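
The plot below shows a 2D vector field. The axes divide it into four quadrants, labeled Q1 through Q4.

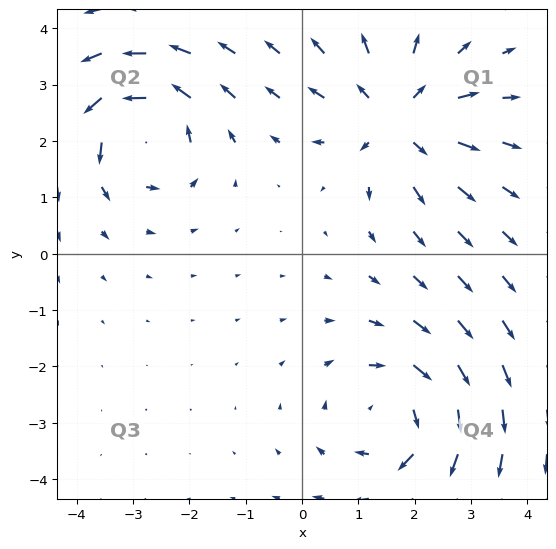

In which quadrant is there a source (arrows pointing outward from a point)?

Q1

The source sits at approximately (1.7, 2.4), which lies in quadrant Q1. The divergence there is about +5, positive as expected for a source.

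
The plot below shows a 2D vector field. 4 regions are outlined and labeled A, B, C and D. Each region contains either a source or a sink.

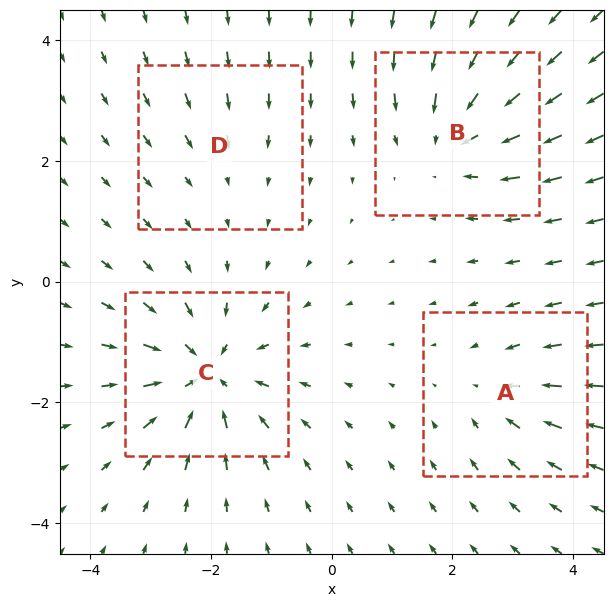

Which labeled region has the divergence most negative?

C

Divergence at each region's feature centre — A: about -3, B: about -5, C: about -7, D: about -2. Region C is most negative.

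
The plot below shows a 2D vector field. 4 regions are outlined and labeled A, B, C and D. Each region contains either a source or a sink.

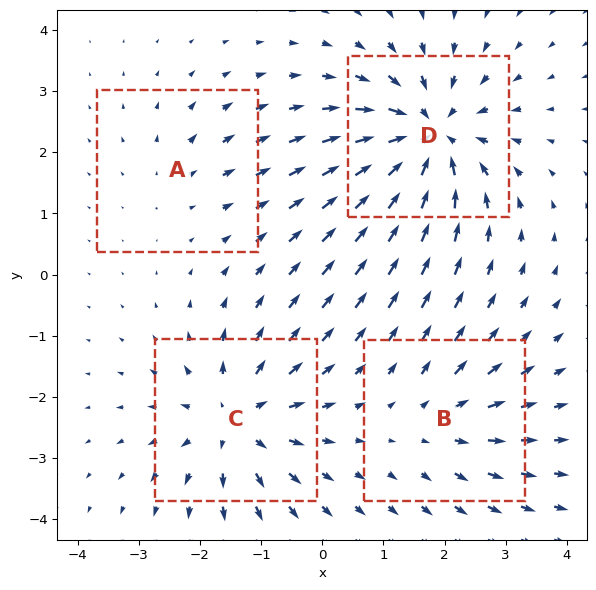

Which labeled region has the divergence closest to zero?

A

Divergence at each region's feature centre — A: about +2, B: about +3, C: about +5, D: about -7. Region A is closest to zero.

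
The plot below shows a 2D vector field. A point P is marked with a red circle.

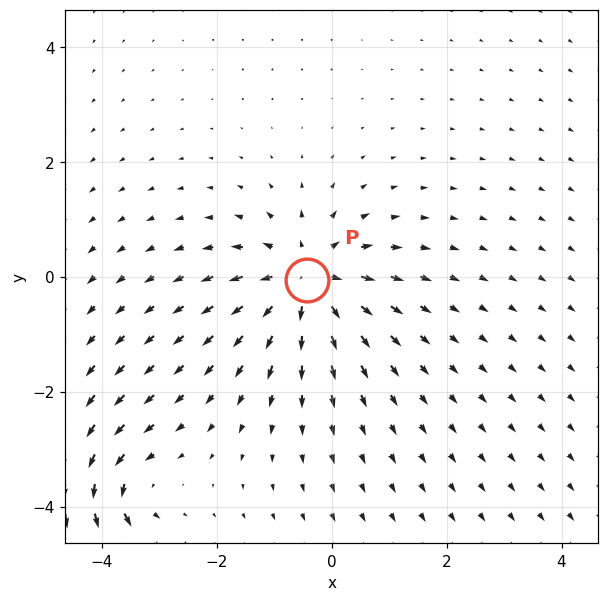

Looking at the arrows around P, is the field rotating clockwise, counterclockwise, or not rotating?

Near P at (-0.4, -0.1) the arrows show no circulation. The curl there is ≈0.

not rotating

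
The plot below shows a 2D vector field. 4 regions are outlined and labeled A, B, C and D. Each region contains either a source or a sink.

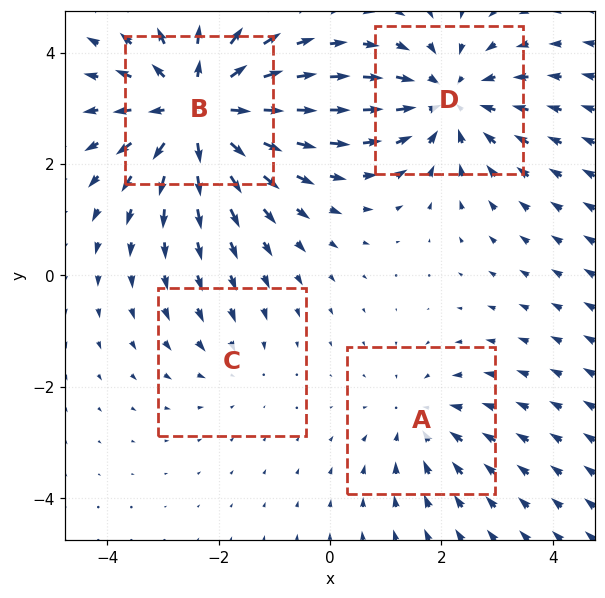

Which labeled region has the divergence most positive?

Divergence at each region's feature centre — A: about -3, B: about +7, C: about -2, D: about -5. Region B is most positive.

B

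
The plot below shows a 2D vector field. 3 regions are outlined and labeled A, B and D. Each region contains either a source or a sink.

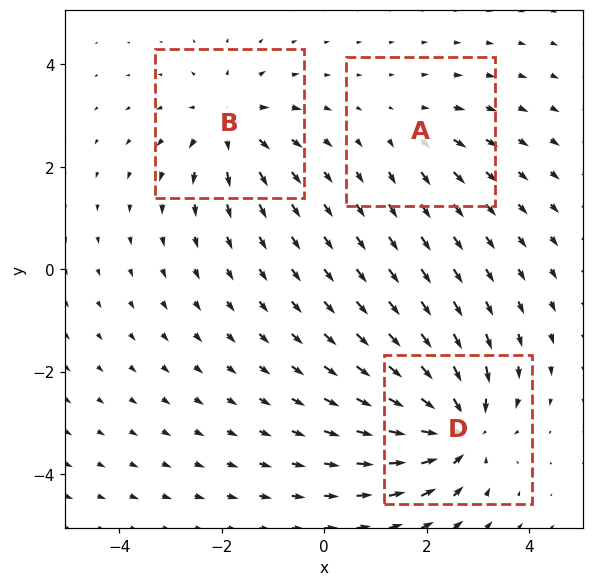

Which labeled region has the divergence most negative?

Divergence at each region's feature centre — A: about +2, B: about +4, D: about -5. Region D is most negative.

D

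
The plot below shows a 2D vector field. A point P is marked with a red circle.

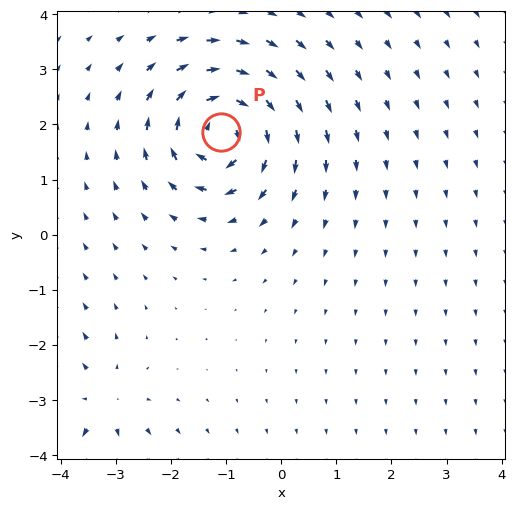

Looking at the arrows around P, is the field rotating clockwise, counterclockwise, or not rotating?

Near P at (-1.1, 1.9) the arrows circulate clockwise. The curl (z-component) there is about -6; negative curl means clockwise rotation.

clockwise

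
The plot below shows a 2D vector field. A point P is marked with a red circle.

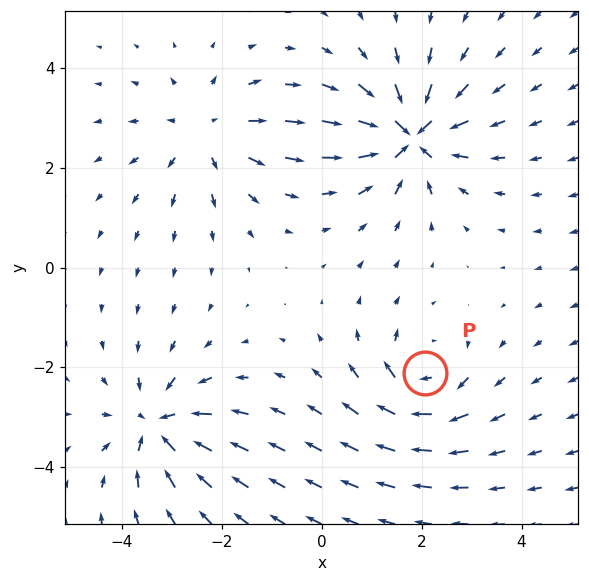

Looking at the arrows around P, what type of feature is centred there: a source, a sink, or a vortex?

At P (2.1, -2.1) the arrows circulate clockwise. Divergence ≈0, curl about -5 — near-zero divergence with nonzero curl is a vortex.

vortex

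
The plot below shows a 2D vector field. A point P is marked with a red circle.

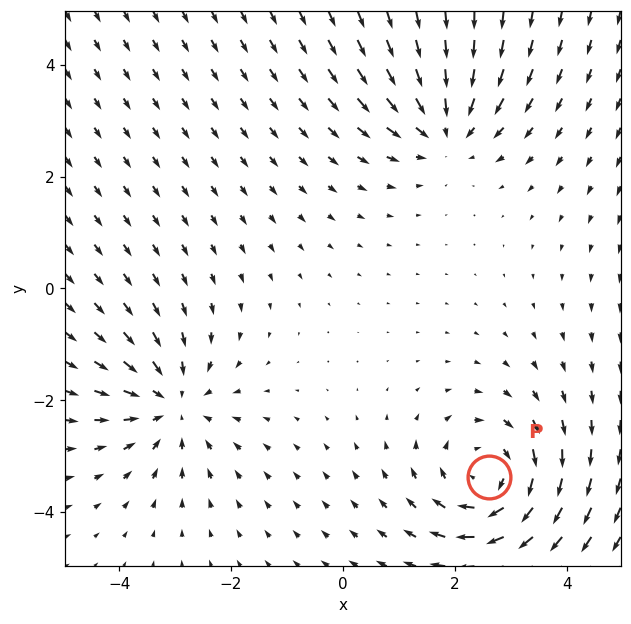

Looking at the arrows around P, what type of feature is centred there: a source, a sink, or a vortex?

At P (2.6, -3.4) the arrows circulate clockwise. Divergence ≈0, curl about -4 — near-zero divergence with nonzero curl is a vortex.

vortex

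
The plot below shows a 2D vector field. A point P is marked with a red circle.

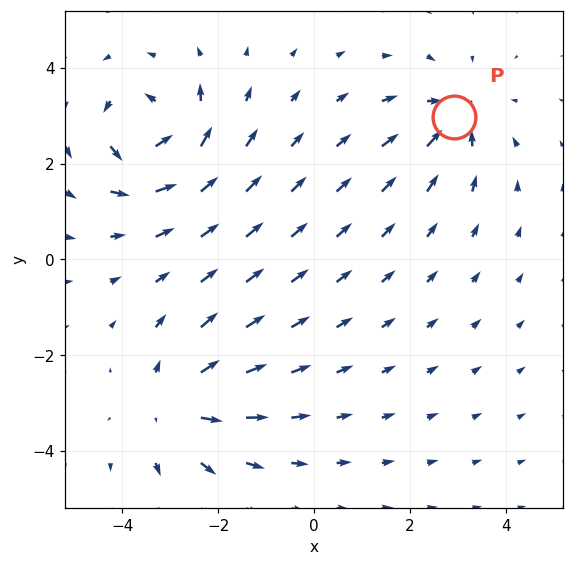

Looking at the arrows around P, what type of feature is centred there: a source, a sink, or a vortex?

sink

At P (2.9, 3.0) the arrows converge inward. Divergence about -3, curl ≈0 — negative divergence with near-zero curl is a sink.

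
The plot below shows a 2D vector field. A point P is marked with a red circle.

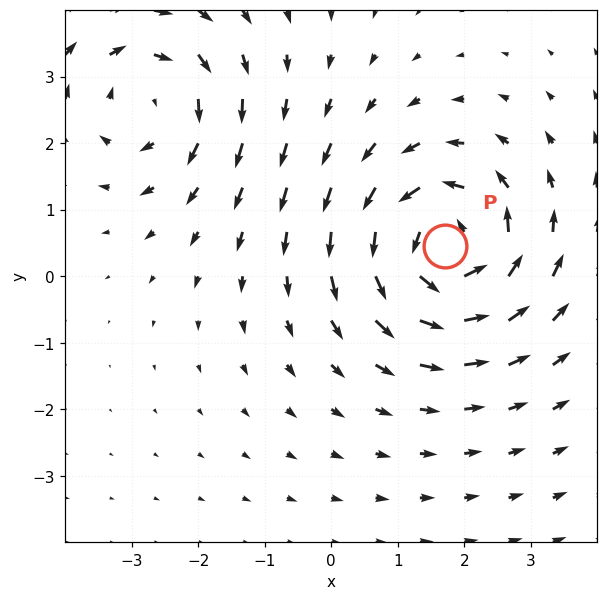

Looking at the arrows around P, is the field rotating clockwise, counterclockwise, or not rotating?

counterclockwise

Near P at (1.7, 0.5) the arrows circulate counterclockwise. The curl (z-component) there is about +5; positive curl means counterclockwise rotation.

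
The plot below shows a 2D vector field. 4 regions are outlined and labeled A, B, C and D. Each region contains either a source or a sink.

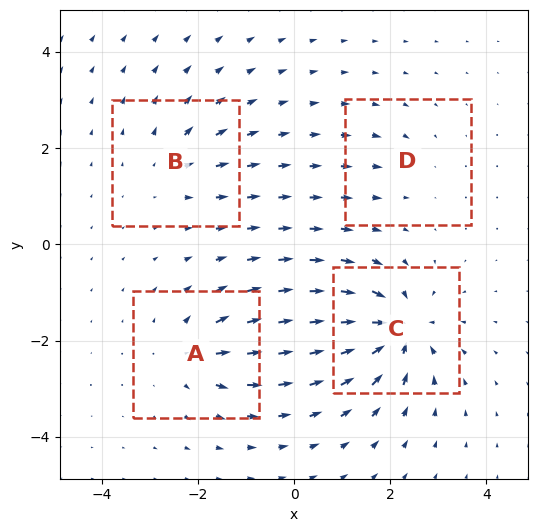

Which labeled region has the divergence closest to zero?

D

Divergence at each region's feature centre — A: about +5, B: about +4, C: about -9, D: about -2. Region D is closest to zero.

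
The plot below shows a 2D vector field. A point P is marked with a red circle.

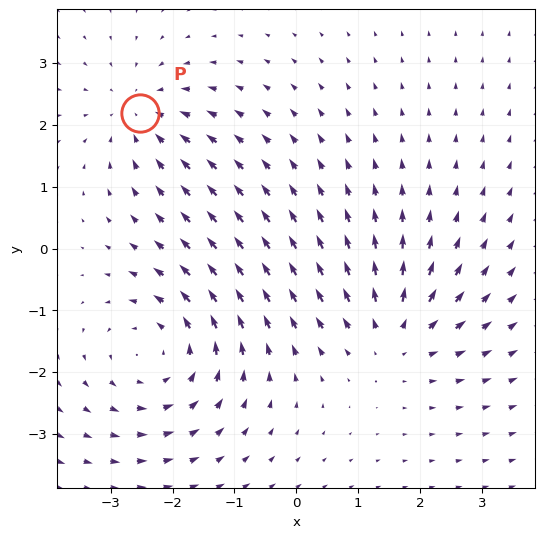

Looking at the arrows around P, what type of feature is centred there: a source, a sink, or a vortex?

sink

At P (-2.5, 2.2) the arrows converge inward. Divergence about -3, curl ≈0 — negative divergence with near-zero curl is a sink.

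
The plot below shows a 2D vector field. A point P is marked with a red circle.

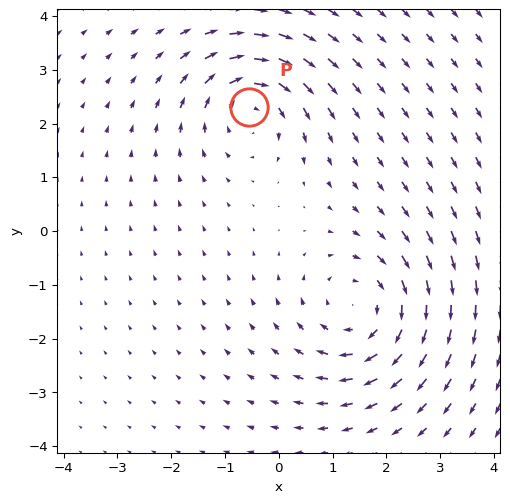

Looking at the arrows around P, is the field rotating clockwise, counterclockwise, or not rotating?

clockwise

Near P at (-0.6, 2.3) the arrows circulate clockwise. The curl (z-component) there is about -4; negative curl means clockwise rotation.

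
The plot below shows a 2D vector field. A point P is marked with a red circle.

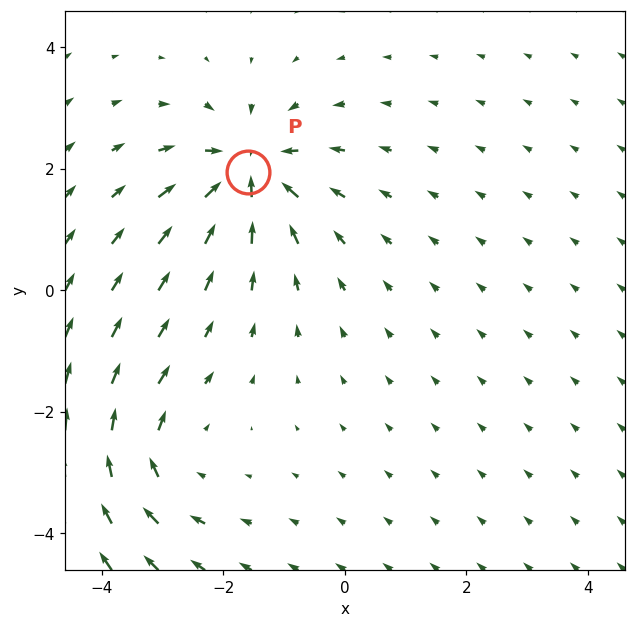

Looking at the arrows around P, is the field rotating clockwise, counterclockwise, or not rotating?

Near P at (-1.6, 1.9) the arrows show no circulation. The curl there is ≈0.

not rotating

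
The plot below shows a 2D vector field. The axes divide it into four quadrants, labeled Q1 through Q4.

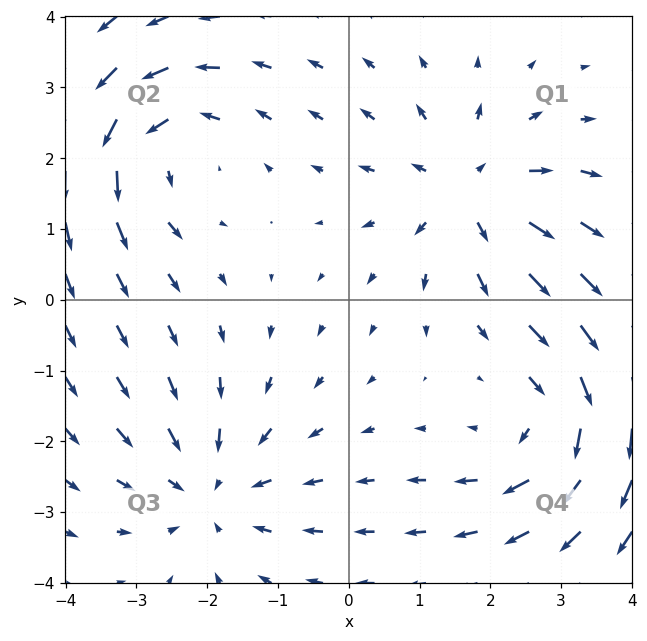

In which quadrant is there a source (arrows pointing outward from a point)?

Q1

The source sits at approximately (1.7, 1.5), which lies in quadrant Q1. The divergence there is about +5, positive as expected for a source.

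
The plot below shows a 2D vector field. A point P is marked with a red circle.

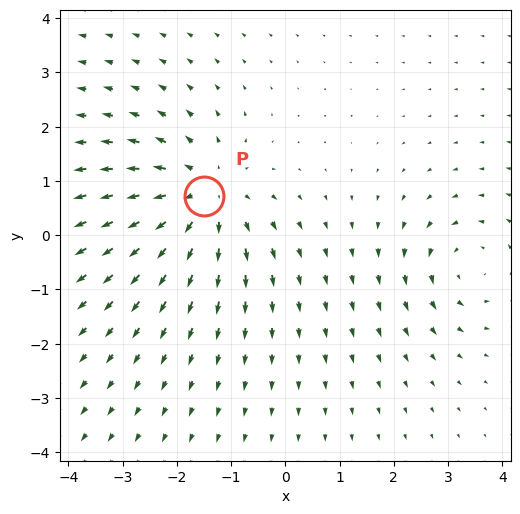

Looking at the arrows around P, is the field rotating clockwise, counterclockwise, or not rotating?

not rotating

Near P at (-1.5, 0.7) the arrows show no circulation. The curl there is ≈0.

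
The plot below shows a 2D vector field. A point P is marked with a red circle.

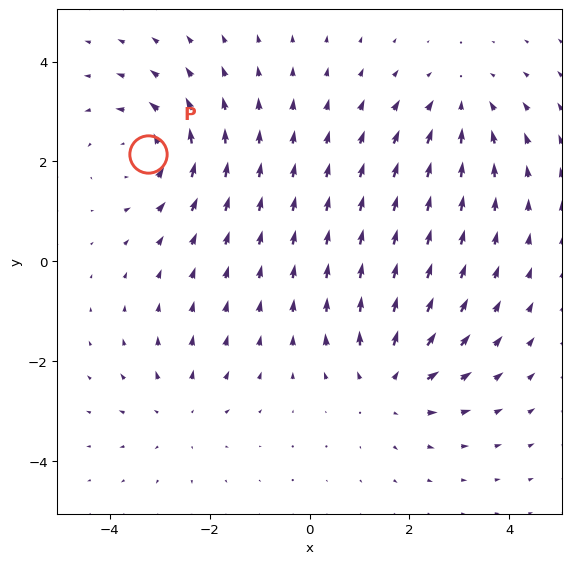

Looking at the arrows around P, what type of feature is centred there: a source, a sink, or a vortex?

vortex

At P (-3.2, 2.1) the arrows circulate counterclockwise. Divergence ≈0, curl about +4 — near-zero divergence with nonzero curl is a vortex.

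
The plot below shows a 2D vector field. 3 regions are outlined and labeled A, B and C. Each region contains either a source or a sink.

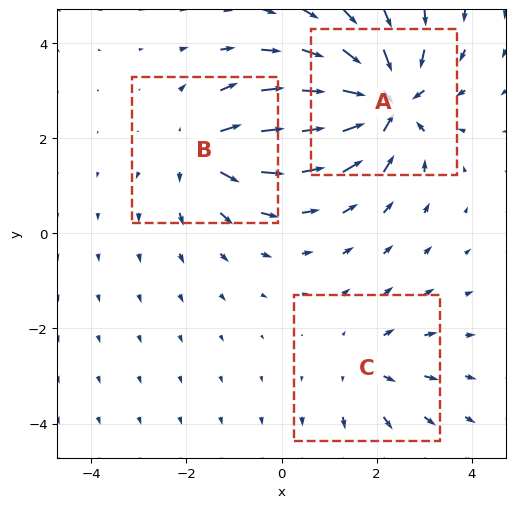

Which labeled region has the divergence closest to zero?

C

Divergence at each region's feature centre — A: about -5, B: about +3, C: about +2. Region C is closest to zero.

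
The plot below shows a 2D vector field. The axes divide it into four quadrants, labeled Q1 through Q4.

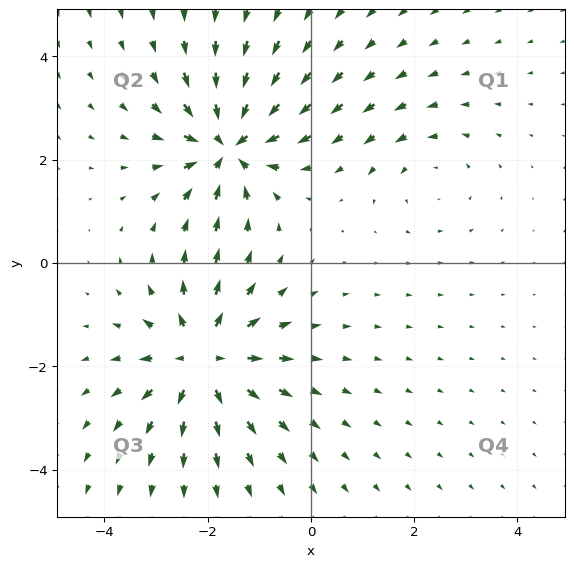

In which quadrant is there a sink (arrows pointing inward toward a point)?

Q2

The sink sits at approximately (-1.6, 2.3), which lies in quadrant Q2. The divergence there is about -6, negative as expected for a sink.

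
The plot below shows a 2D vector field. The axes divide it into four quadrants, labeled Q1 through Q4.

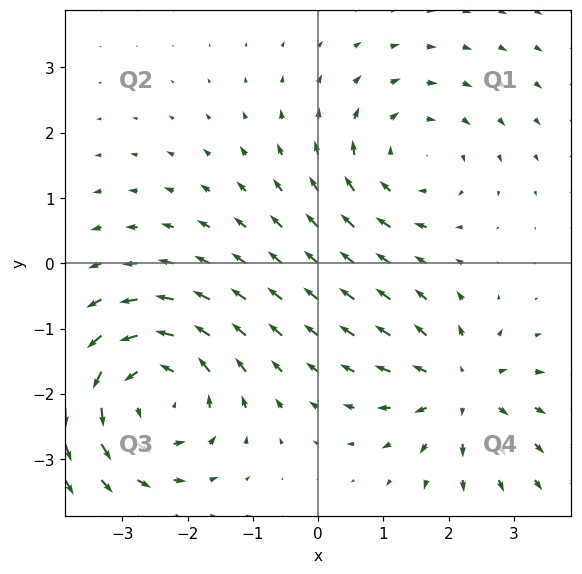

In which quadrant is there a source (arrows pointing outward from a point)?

Q4

The source sits at approximately (2.2, -1.9), which lies in quadrant Q4. The divergence there is about +3, positive as expected for a source.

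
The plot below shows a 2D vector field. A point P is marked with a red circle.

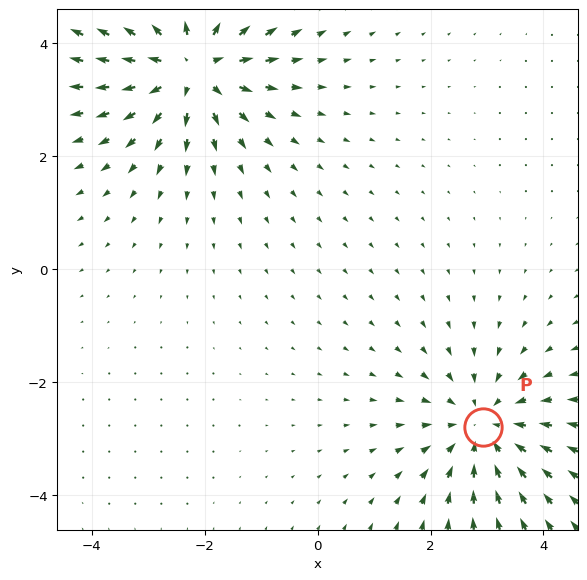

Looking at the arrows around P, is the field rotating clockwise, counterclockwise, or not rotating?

Near P at (2.9, -2.8) the arrows show no circulation. The curl there is ≈0.

not rotating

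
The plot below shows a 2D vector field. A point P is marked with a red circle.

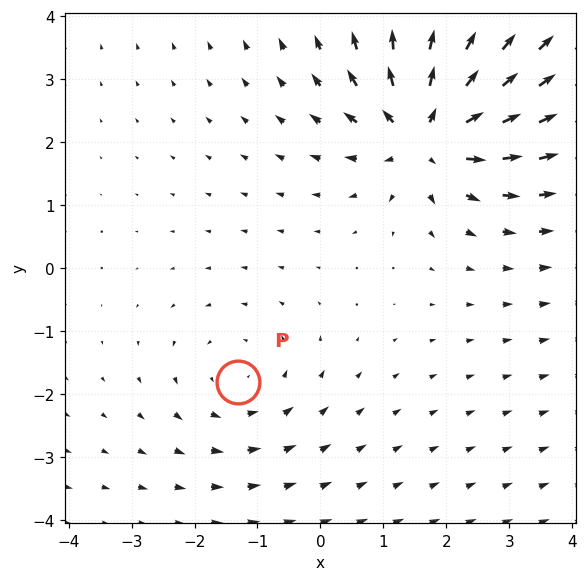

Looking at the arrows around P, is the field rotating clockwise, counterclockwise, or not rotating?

Near P at (-1.3, -1.8) the arrows circulate counterclockwise. The curl (z-component) there is about +2; positive curl means counterclockwise rotation.

counterclockwise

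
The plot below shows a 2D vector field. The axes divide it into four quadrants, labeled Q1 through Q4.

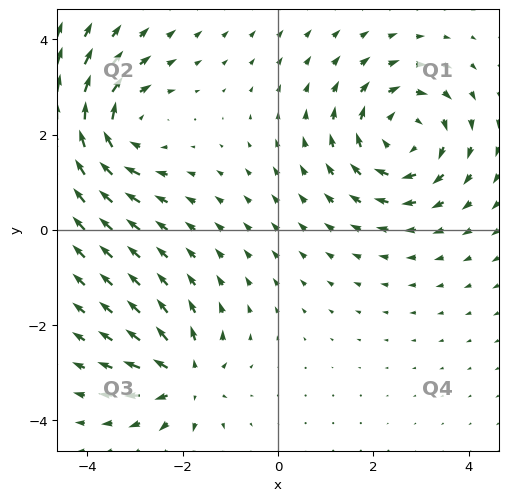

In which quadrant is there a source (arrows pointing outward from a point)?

The source sits at approximately (-1.9, -3.1), which lies in quadrant Q3. The divergence there is about +4, positive as expected for a source.

Q3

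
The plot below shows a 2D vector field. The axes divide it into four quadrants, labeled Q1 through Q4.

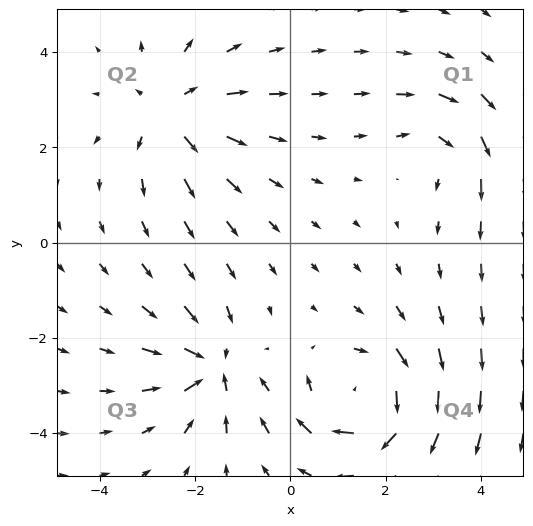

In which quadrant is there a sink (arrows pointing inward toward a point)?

The sink sits at approximately (-1.6, -2.6), which lies in quadrant Q3. The divergence there is about -4, negative as expected for a sink.

Q3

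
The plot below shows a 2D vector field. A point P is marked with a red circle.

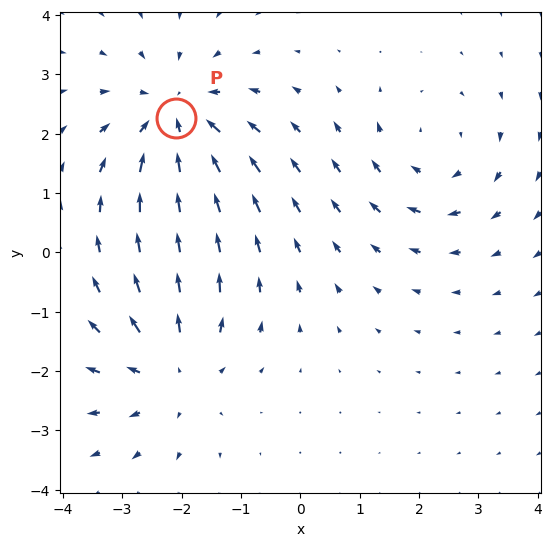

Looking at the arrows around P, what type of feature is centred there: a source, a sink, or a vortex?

sink

At P (-2.1, 2.3) the arrows converge inward. Divergence about -4, curl ≈0 — negative divergence with near-zero curl is a sink.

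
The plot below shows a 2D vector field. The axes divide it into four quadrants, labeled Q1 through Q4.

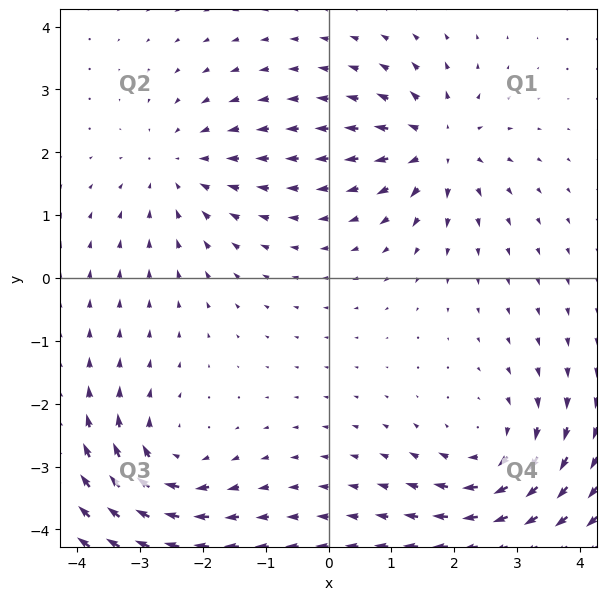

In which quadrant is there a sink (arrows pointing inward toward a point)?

The sink sits at approximately (-2.4, 1.7), which lies in quadrant Q2. The divergence there is about -3, negative as expected for a sink.

Q2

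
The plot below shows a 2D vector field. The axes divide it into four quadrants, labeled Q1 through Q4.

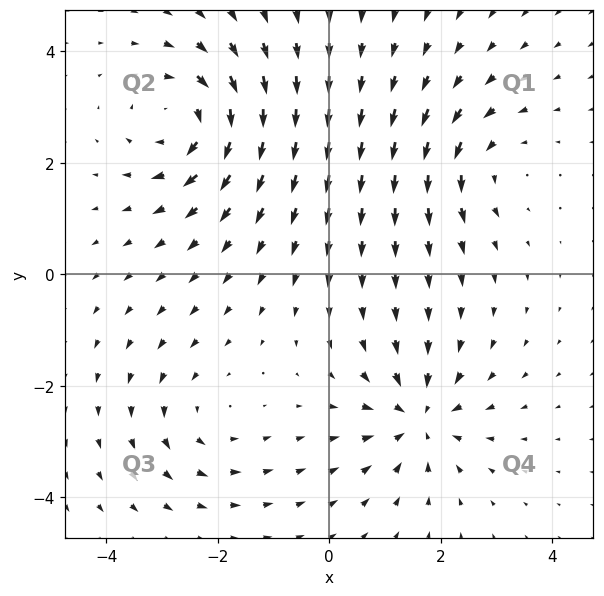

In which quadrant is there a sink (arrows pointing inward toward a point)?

Q4

The sink sits at approximately (1.6, -2.6), which lies in quadrant Q4. The divergence there is about -5, negative as expected for a sink.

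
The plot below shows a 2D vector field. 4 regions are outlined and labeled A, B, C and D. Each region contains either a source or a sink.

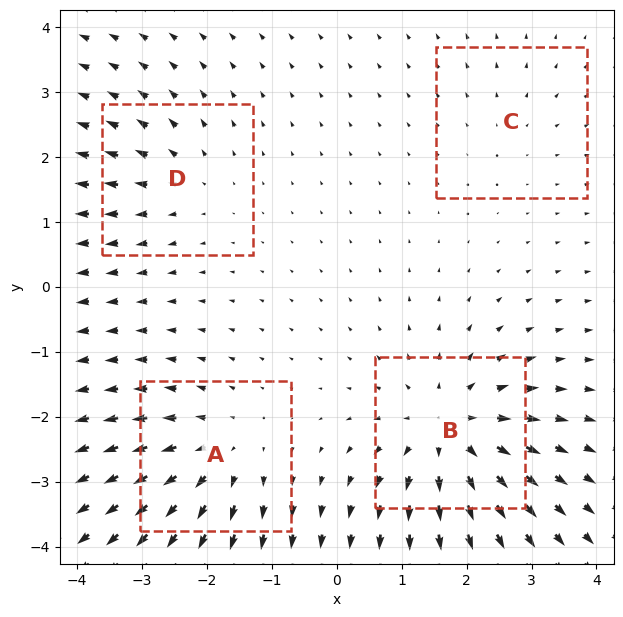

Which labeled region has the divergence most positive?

B

Divergence at each region's feature centre — A: about +5, B: about +7, C: about +2, D: about +3. Region B is most positive.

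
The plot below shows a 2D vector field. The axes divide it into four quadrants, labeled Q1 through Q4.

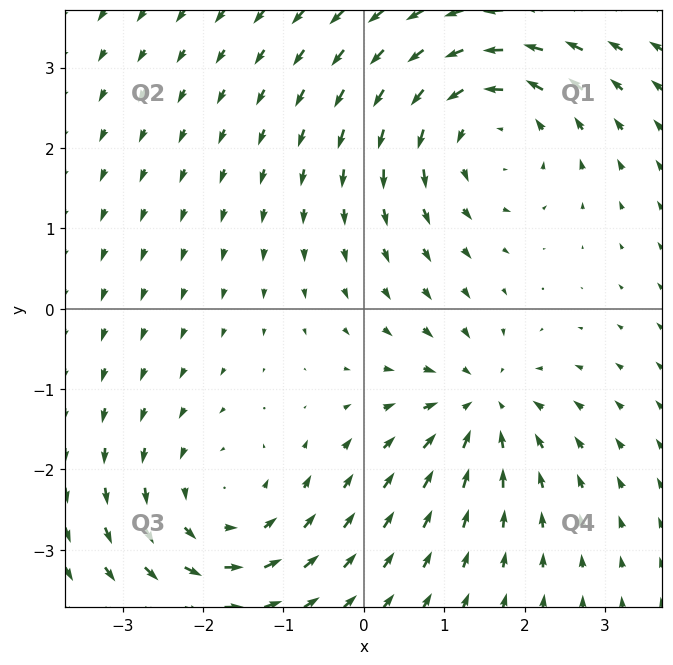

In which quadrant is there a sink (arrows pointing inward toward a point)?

Q4

The sink sits at approximately (1.5, -1.2), which lies in quadrant Q4. The divergence there is about -4, negative as expected for a sink.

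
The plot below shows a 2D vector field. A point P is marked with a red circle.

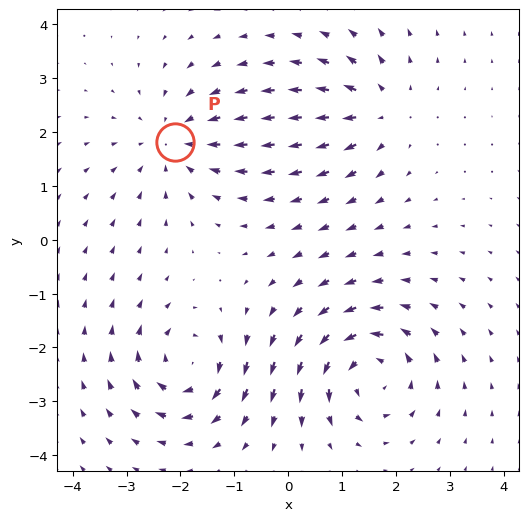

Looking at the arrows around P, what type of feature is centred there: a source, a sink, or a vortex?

At P (-2.1, 1.8) the arrows converge inward. Divergence about -3, curl ≈0 — negative divergence with near-zero curl is a sink.

sink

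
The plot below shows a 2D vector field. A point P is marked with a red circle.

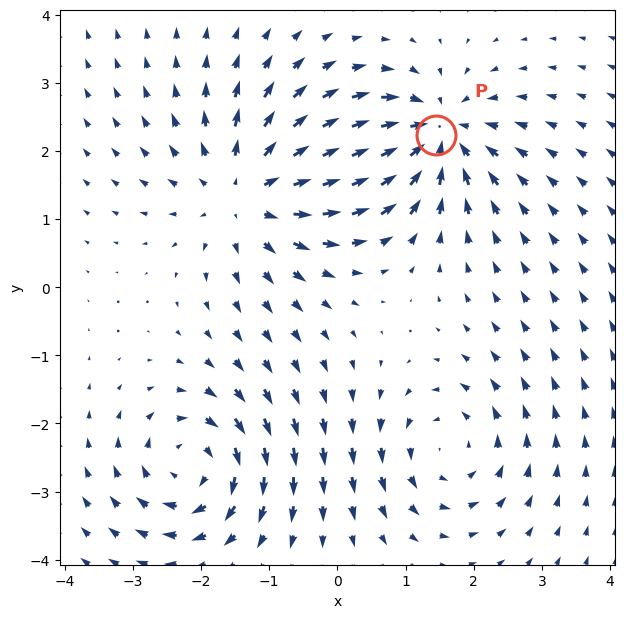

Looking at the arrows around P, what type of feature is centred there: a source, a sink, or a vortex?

At P (1.4, 2.2) the arrows converge inward. Divergence about -5, curl ≈0 — negative divergence with near-zero curl is a sink.

sink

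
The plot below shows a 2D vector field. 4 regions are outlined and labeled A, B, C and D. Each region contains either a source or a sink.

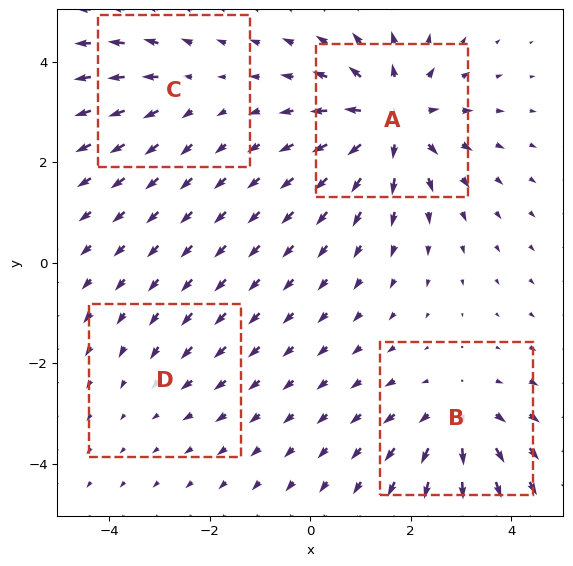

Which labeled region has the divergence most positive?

A

Divergence at each region's feature centre — A: about +7, B: about +5, C: about +3, D: about -2. Region A is most positive.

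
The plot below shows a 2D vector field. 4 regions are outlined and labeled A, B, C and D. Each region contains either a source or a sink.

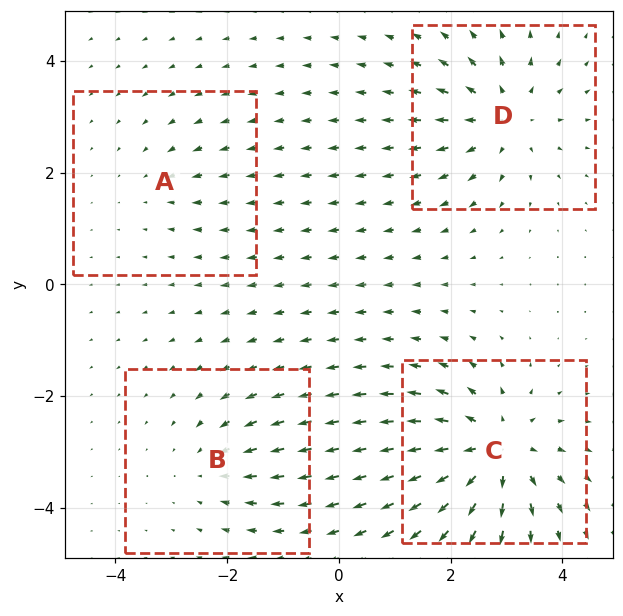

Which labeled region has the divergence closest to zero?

Divergence at each region's feature centre — A: about -2, B: about -3, C: about +7, D: about +5. Region A is closest to zero.

A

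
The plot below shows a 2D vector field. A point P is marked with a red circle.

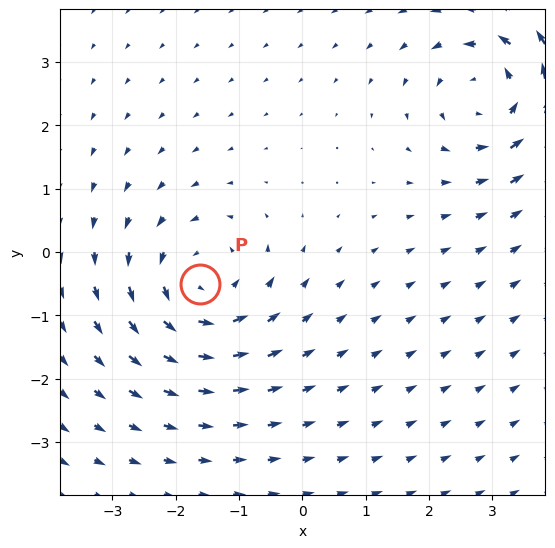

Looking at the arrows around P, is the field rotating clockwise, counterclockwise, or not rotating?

counterclockwise

Near P at (-1.6, -0.5) the arrows circulate counterclockwise. The curl (z-component) there is about +5; positive curl means counterclockwise rotation.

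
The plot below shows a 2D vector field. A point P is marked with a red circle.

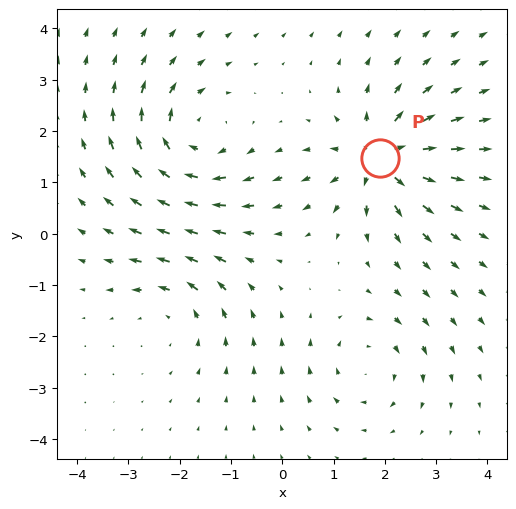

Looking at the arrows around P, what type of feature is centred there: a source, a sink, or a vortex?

At P (1.9, 1.5) the arrows spread outward. Divergence about +6, curl ≈0 — positive divergence with near-zero curl is a source.

source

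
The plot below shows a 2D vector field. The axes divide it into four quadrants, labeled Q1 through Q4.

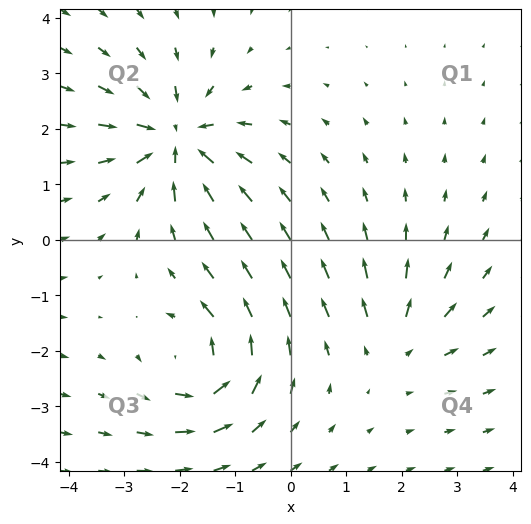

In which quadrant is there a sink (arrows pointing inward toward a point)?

Q2

The sink sits at approximately (-2.1, 1.8), which lies in quadrant Q2. The divergence there is about -6, negative as expected for a sink.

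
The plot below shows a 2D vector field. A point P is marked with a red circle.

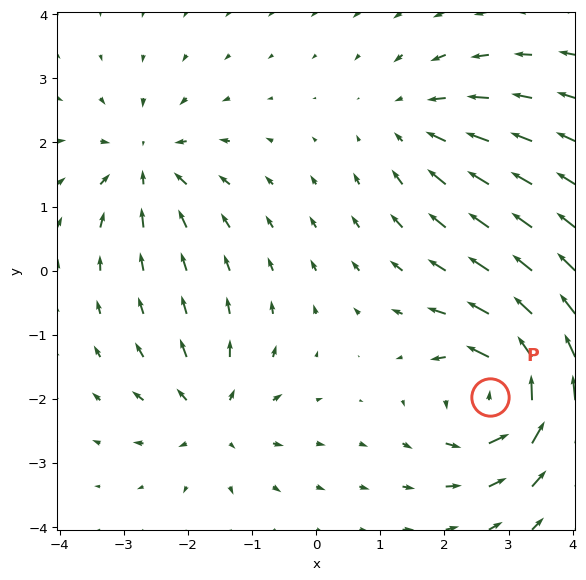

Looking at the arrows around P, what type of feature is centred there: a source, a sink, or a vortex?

vortex

At P (2.7, -2.0) the arrows circulate counterclockwise. Divergence ≈0, curl about +7 — near-zero divergence with nonzero curl is a vortex.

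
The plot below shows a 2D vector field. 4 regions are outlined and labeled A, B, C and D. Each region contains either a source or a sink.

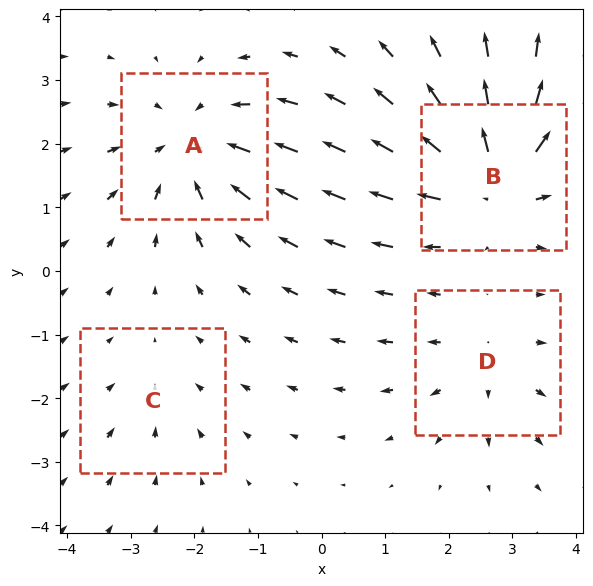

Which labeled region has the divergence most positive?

B

Divergence at each region's feature centre — A: about -5, B: about +6, C: about -2, D: about +3. Region B is most positive.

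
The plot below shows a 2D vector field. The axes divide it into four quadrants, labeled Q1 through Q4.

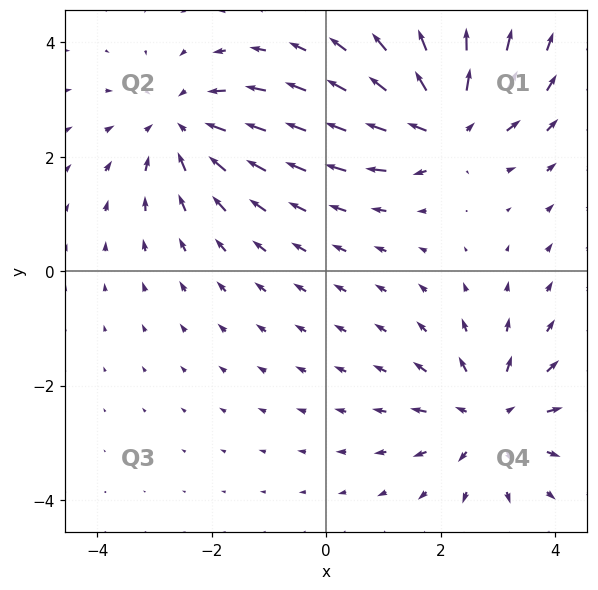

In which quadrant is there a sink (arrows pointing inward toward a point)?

Q2

The sink sits at approximately (-2.5, 2.5), which lies in quadrant Q2. The divergence there is about -4, negative as expected for a sink.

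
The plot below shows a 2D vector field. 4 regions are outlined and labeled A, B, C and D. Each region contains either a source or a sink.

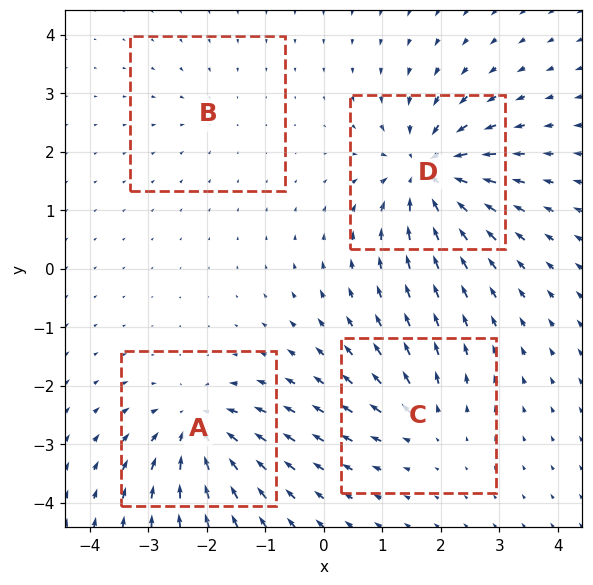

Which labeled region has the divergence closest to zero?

Divergence at each region's feature centre — A: about -7, B: about -2, C: about +4, D: about -8. Region B is closest to zero.

B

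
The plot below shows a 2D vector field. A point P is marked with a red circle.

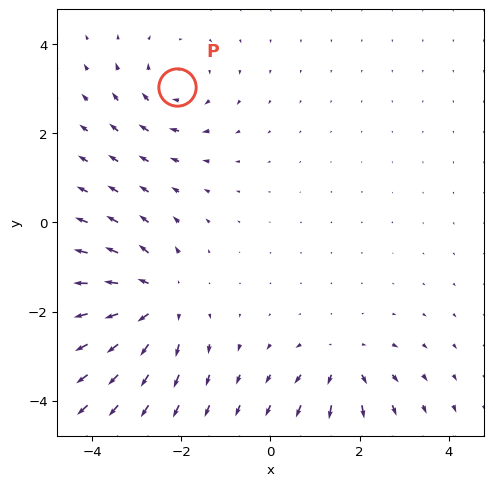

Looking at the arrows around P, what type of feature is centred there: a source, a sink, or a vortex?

vortex

At P (-2.1, 3.0) the arrows circulate clockwise. Divergence ≈0, curl about -3 — near-zero divergence with nonzero curl is a vortex.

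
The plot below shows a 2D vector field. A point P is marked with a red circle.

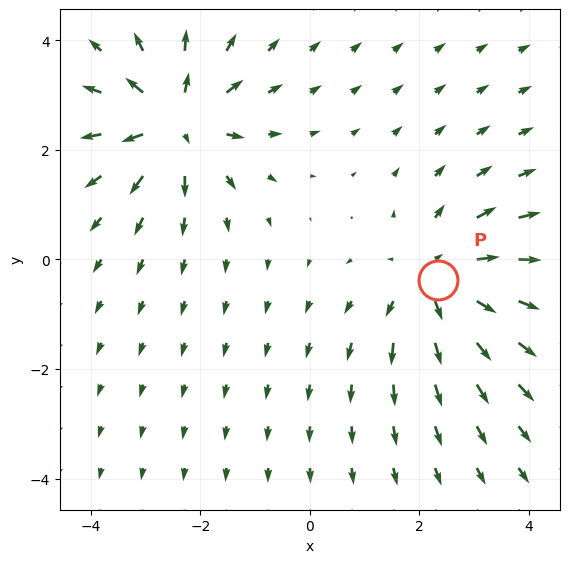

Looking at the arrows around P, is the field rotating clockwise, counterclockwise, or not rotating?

not rotating

Near P at (2.3, -0.4) the arrows show no circulation. The curl there is ≈0.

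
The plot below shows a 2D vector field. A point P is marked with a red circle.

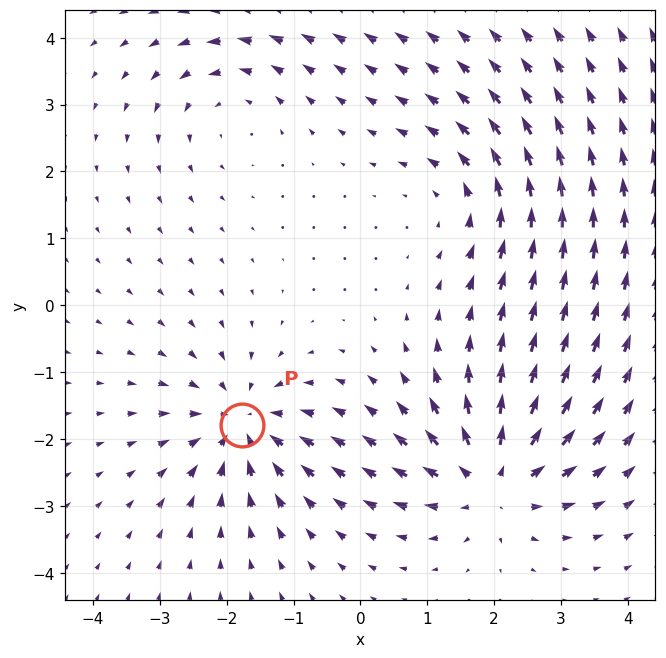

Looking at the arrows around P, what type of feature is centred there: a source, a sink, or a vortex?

sink

At P (-1.8, -1.8) the arrows converge inward. Divergence about -6, curl ≈0 — negative divergence with near-zero curl is a sink.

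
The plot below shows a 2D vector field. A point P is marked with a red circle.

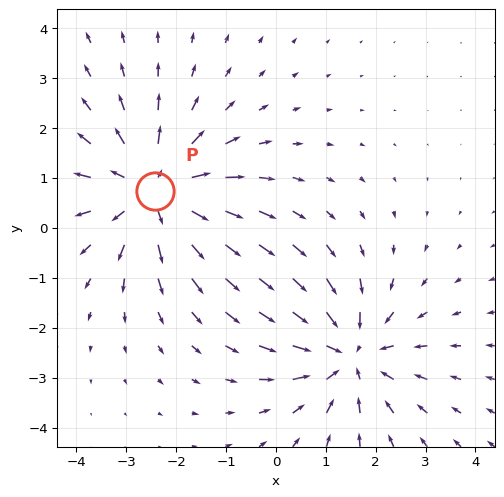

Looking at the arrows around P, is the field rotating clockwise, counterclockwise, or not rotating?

Near P at (-2.4, 0.7) the arrows show no circulation. The curl there is ≈0.

not rotating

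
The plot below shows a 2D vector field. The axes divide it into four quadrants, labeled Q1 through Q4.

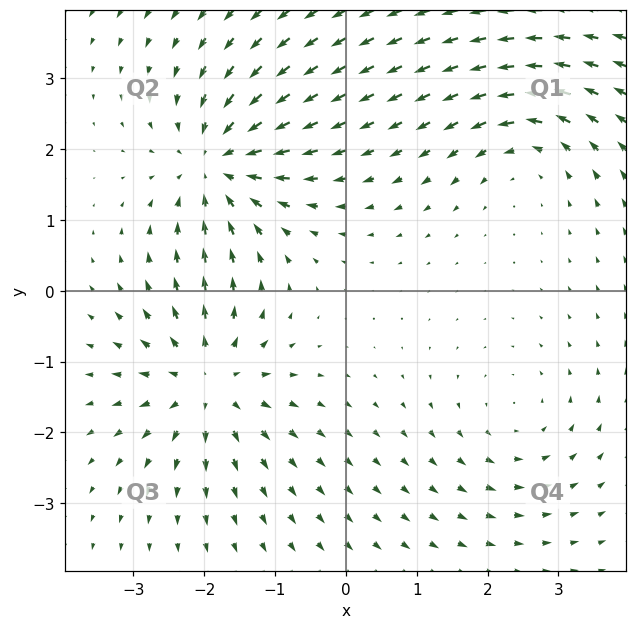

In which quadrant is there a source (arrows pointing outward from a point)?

Q3

The source sits at approximately (-1.9, -1.3), which lies in quadrant Q3. The divergence there is about +6, positive as expected for a source.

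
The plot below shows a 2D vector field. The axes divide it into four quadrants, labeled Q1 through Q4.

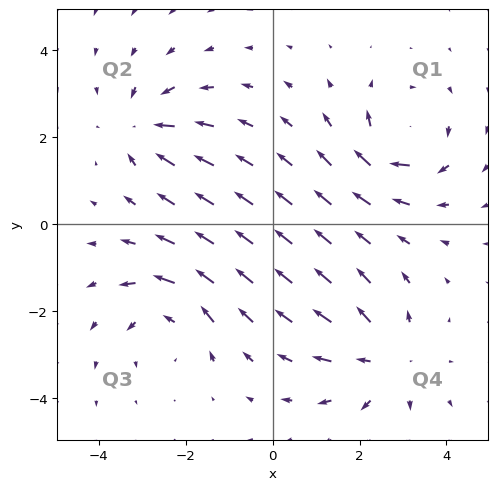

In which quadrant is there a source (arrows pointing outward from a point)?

The source sits at approximately (2.6, -3.1), which lies in quadrant Q4. The divergence there is about +4, positive as expected for a source.

Q4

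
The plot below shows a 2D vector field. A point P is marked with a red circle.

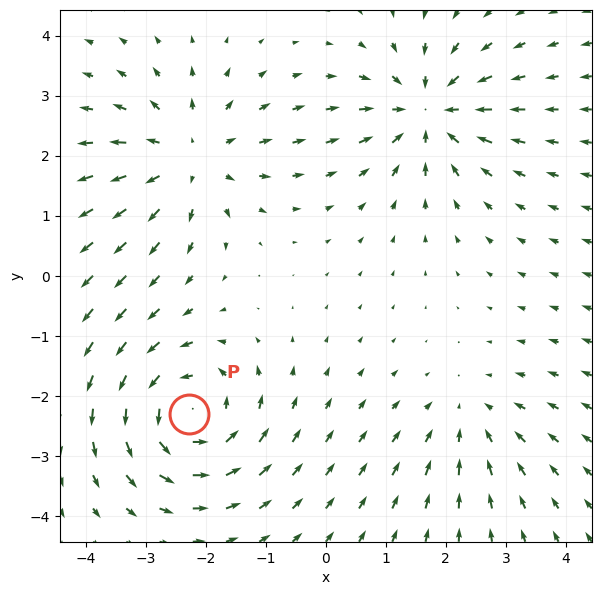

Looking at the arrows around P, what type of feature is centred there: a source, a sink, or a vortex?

vortex

At P (-2.3, -2.3) the arrows circulate counterclockwise. Divergence ≈0, curl about +6 — near-zero divergence with nonzero curl is a vortex.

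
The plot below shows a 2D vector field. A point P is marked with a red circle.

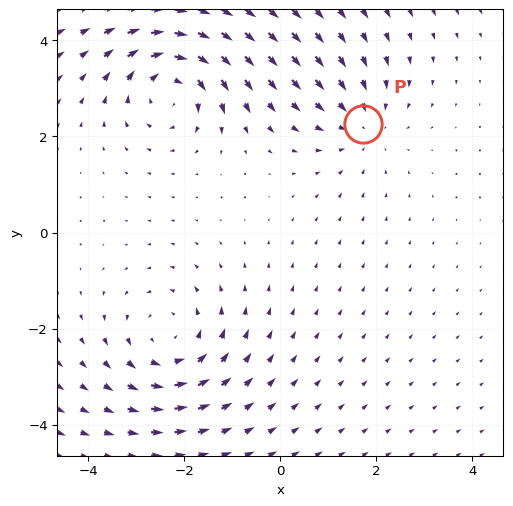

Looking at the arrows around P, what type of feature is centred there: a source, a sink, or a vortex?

At P (1.7, 2.3) the arrows converge inward. Divergence about -3, curl ≈0 — negative divergence with near-zero curl is a sink.

sink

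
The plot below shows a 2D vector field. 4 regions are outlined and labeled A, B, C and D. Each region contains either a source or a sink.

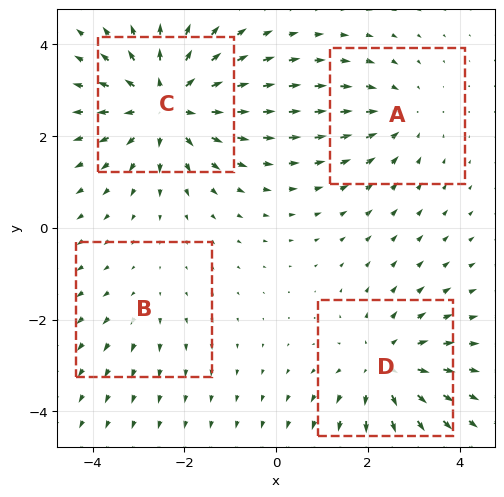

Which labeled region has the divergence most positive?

Divergence at each region's feature centre — A: about -3, B: about +2, C: about +6, D: about +4. Region C is most positive.

C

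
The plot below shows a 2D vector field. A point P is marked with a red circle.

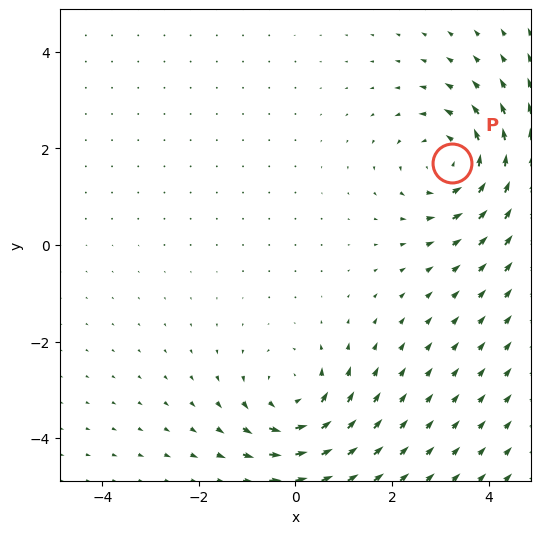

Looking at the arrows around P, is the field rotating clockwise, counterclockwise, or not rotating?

Near P at (3.2, 1.7) the arrows circulate counterclockwise. The curl (z-component) there is about +4; positive curl means counterclockwise rotation.

counterclockwise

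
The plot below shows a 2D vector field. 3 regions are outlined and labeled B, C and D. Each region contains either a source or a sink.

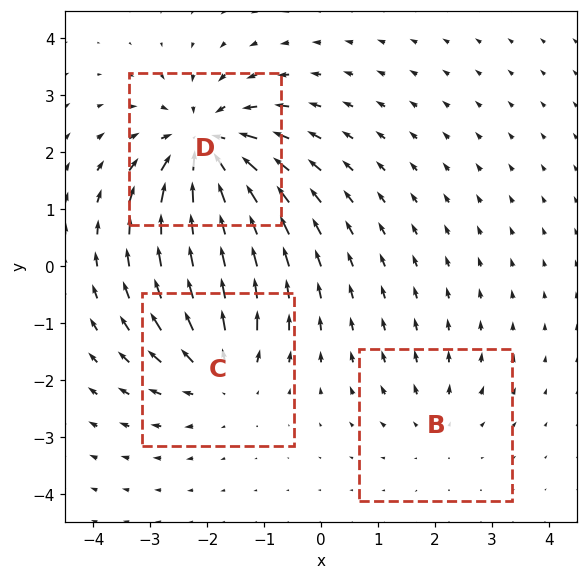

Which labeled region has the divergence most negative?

D

Divergence at each region's feature centre — B: about +2, C: about +4, D: about -5. Region D is most negative.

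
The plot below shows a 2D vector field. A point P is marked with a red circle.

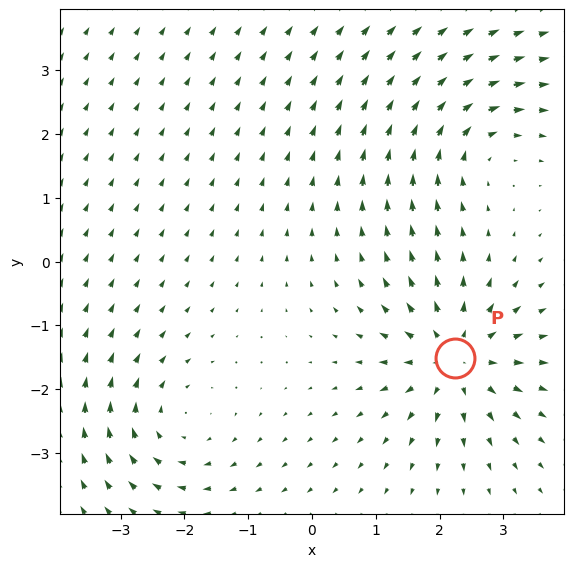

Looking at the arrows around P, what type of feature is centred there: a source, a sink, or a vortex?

At P (2.3, -1.5) the arrows spread outward. Divergence about +5, curl ≈0 — positive divergence with near-zero curl is a source.

source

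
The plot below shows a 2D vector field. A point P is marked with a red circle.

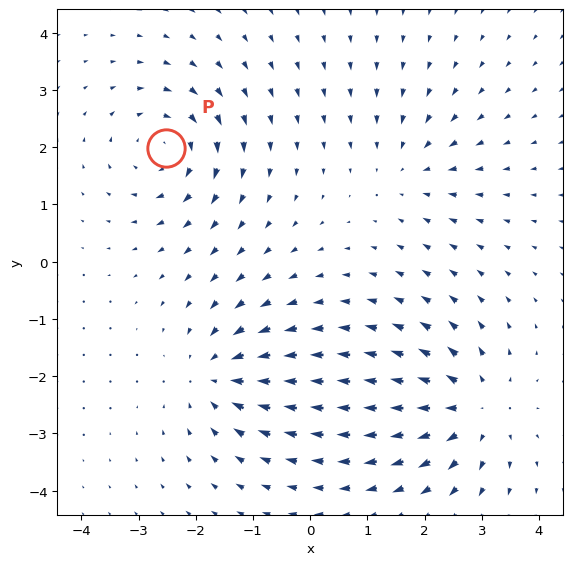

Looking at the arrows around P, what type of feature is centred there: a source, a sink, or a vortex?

vortex

At P (-2.5, 2.0) the arrows circulate clockwise. Divergence ≈0, curl about -4 — near-zero divergence with nonzero curl is a vortex.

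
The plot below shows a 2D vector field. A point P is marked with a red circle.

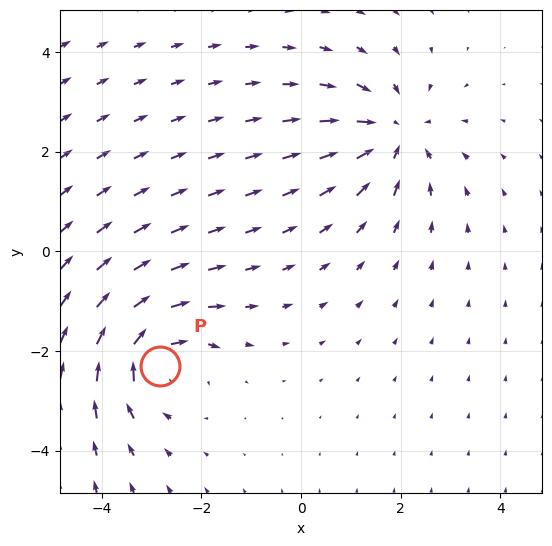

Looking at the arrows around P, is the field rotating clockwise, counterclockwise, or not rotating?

clockwise

Near P at (-2.8, -2.3) the arrows circulate clockwise. The curl (z-component) there is about -3; negative curl means clockwise rotation.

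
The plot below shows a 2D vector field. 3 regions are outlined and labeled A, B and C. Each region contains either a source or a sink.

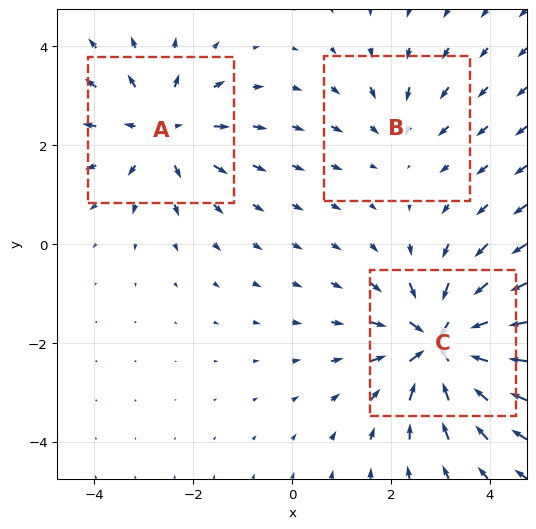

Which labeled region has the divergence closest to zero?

B

Divergence at each region's feature centre — A: about +3, B: about -2, C: about -5. Region B is closest to zero.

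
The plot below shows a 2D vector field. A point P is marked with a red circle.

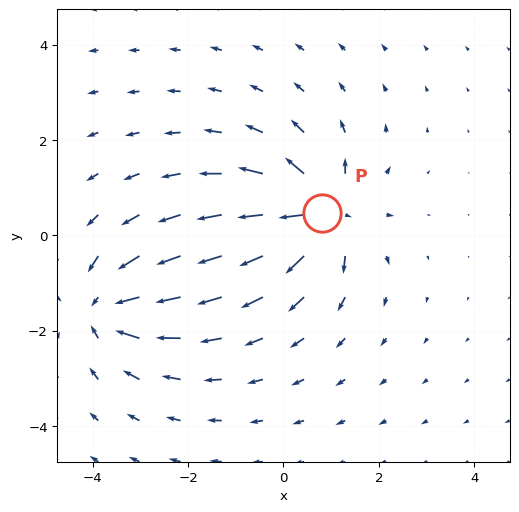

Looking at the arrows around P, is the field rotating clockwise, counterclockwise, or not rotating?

Near P at (0.8, 0.5) the arrows show no circulation. The curl there is ≈0.

not rotating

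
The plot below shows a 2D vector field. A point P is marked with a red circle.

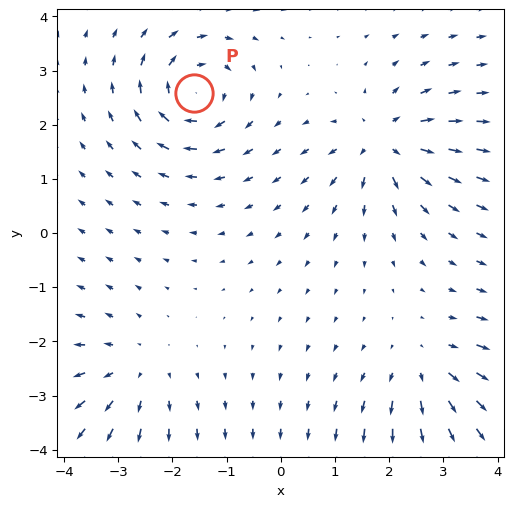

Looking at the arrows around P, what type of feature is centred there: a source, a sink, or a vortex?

At P (-1.6, 2.6) the arrows circulate clockwise. Divergence ≈0, curl about -7 — near-zero divergence with nonzero curl is a vortex.

vortex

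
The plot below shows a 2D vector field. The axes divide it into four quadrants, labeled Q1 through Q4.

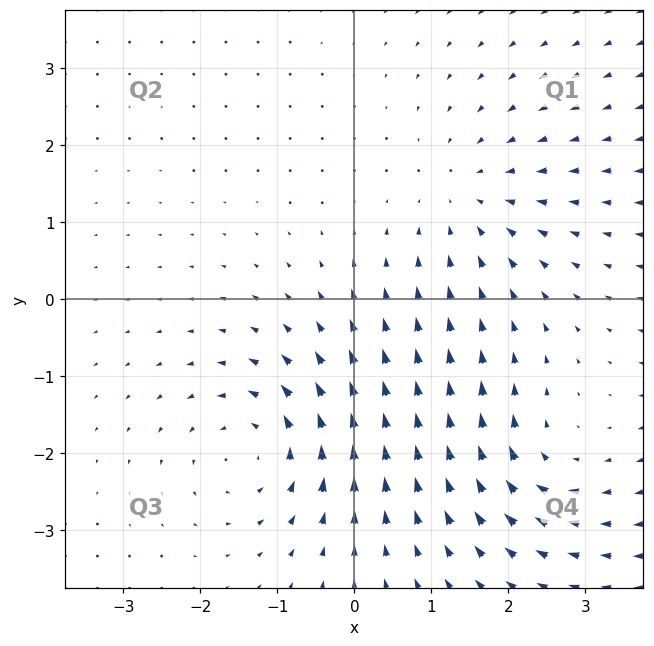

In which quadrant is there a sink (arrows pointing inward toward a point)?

The sink sits at approximately (1.5, 1.3), which lies in quadrant Q1. The divergence there is about -3, negative as expected for a sink.

Q1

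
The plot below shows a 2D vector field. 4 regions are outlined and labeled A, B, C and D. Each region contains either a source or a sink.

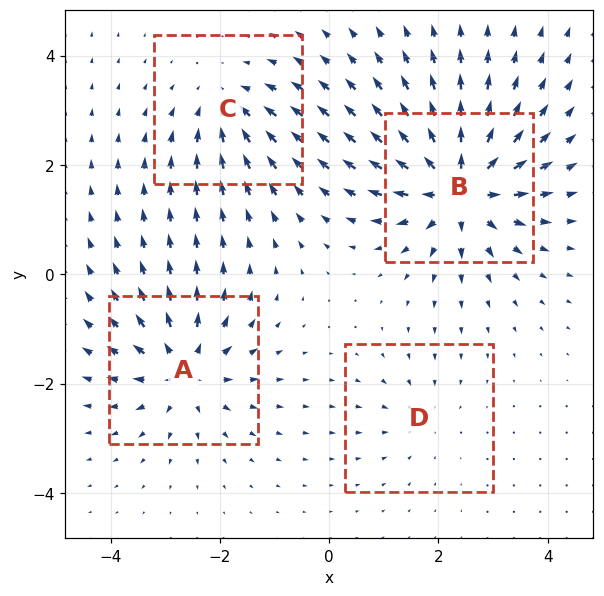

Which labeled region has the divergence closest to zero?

D

Divergence at each region's feature centre — A: about +6, B: about +8, C: about -4, D: about -3. Region D is closest to zero.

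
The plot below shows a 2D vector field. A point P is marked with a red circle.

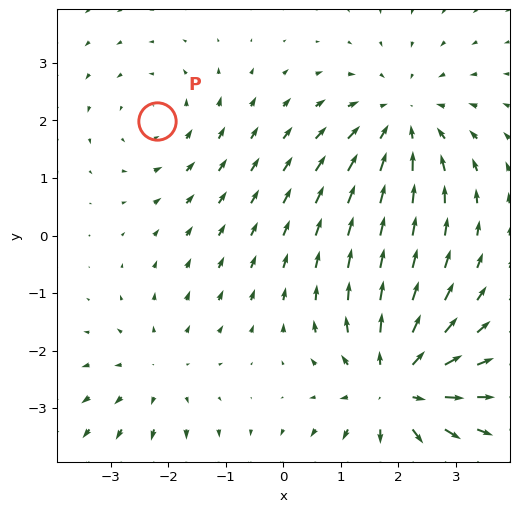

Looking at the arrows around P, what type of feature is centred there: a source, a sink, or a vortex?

vortex

At P (-2.2, 2.0) the arrows circulate counterclockwise. Divergence ≈0, curl about +2 — near-zero divergence with nonzero curl is a vortex.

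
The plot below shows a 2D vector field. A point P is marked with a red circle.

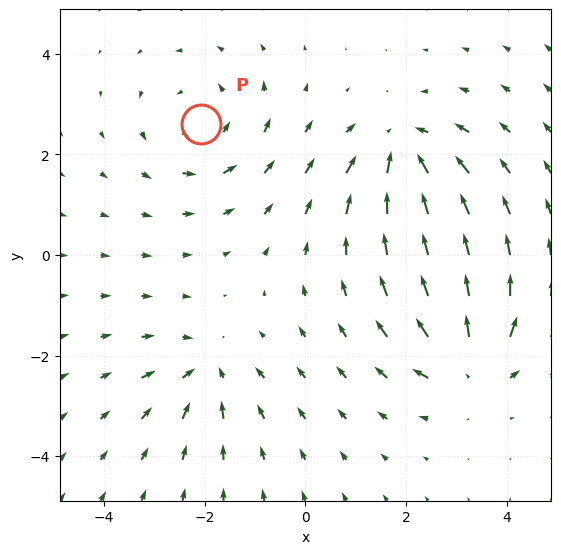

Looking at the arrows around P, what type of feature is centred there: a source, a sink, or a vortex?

At P (-2.1, 2.6) the arrows circulate counterclockwise. Divergence ≈0, curl about +3 — near-zero divergence with nonzero curl is a vortex.

vortex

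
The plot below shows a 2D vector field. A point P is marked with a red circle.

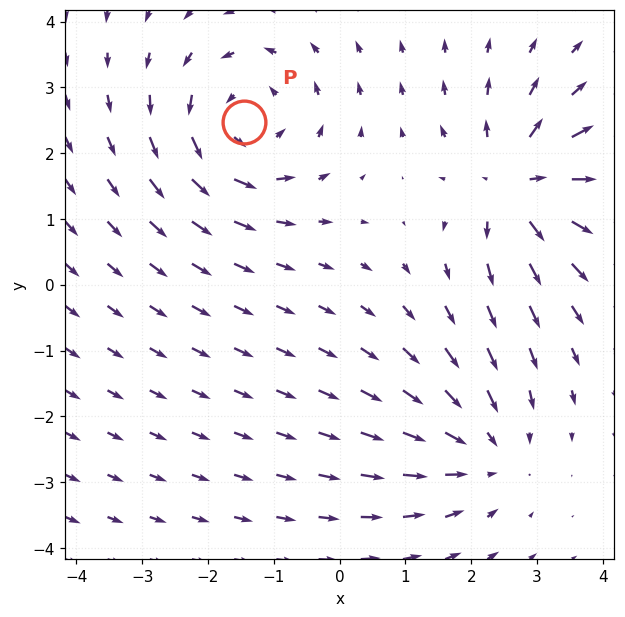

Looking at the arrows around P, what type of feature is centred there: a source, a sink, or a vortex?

vortex

At P (-1.5, 2.5) the arrows circulate counterclockwise. Divergence ≈0, curl about +3 — near-zero divergence with nonzero curl is a vortex.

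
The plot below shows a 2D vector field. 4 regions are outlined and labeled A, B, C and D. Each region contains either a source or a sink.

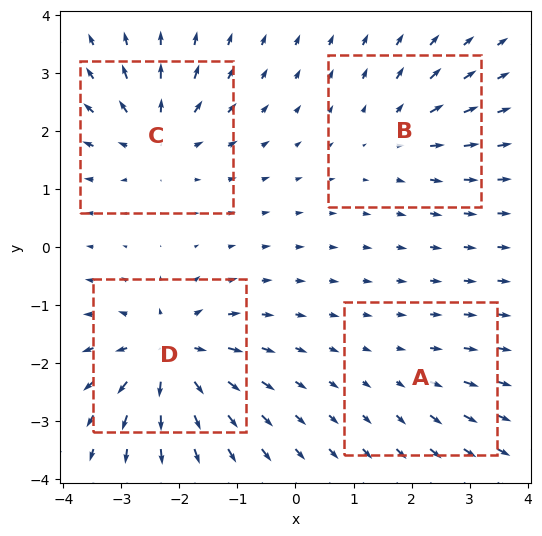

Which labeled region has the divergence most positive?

Divergence at each region's feature centre — A: about +2, B: about +4, C: about +6, D: about +8. Region D is most positive.

D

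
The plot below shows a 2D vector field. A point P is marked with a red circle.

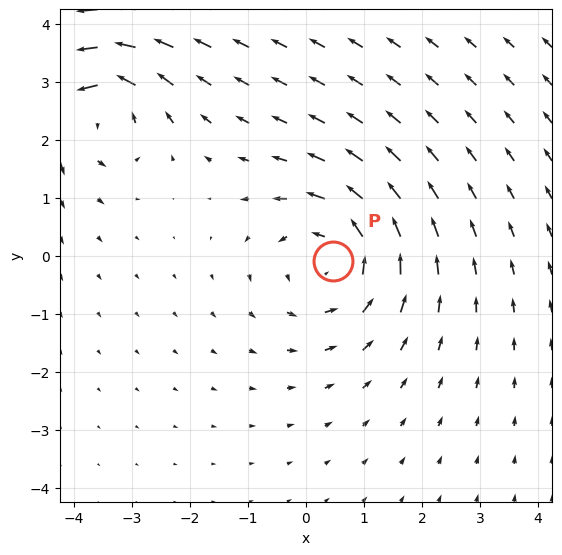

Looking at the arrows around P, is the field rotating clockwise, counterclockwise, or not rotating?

counterclockwise

Near P at (0.5, -0.1) the arrows circulate counterclockwise. The curl (z-component) there is about +4; positive curl means counterclockwise rotation.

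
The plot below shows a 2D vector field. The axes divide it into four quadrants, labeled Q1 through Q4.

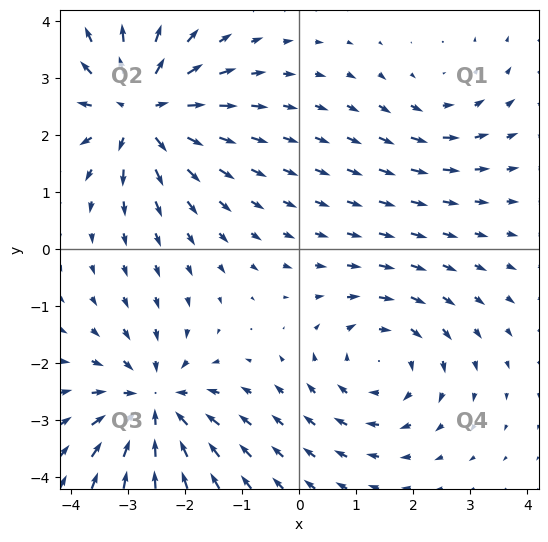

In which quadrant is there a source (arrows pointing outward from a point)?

Q2

The source sits at approximately (-2.8, 2.4), which lies in quadrant Q2. The divergence there is about +6, positive as expected for a source.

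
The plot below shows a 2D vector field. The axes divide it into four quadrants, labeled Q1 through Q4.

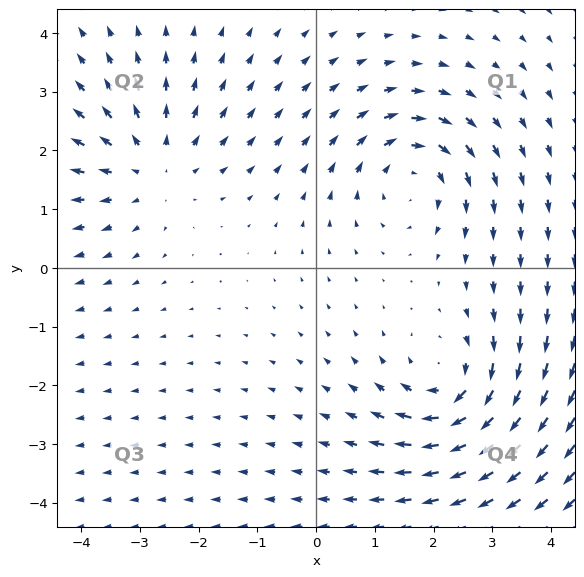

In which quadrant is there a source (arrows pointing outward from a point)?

The source sits at approximately (-2.8, 1.7), which lies in quadrant Q2. The divergence there is about +3, positive as expected for a source.

Q2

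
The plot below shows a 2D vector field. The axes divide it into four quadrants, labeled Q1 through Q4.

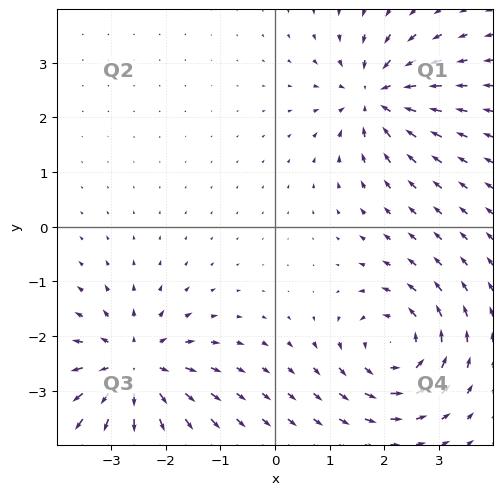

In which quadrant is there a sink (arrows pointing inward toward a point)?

Q1

The sink sits at approximately (1.8, 2.4), which lies in quadrant Q1. The divergence there is about -5, negative as expected for a sink.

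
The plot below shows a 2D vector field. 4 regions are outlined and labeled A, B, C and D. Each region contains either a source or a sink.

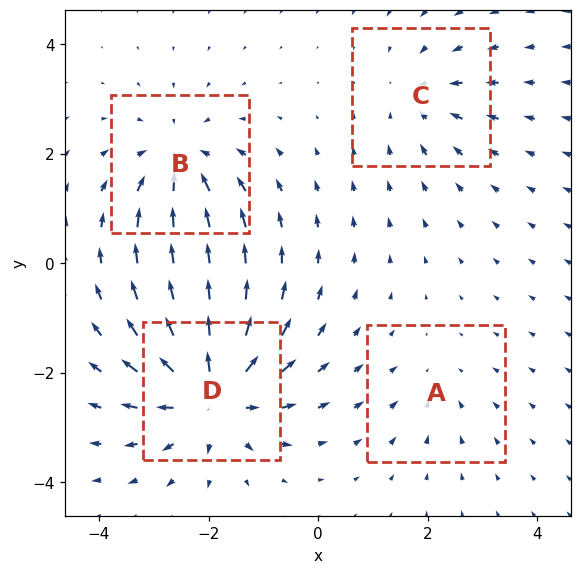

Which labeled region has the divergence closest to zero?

Divergence at each region's feature centre — A: about -2, B: about -5, C: about -3, D: about +7. Region A is closest to zero.

A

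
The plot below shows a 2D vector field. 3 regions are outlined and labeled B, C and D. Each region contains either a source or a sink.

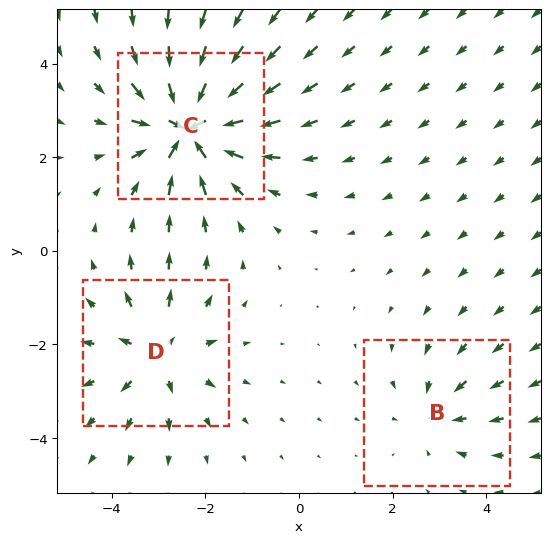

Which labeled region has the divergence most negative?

Divergence at each region's feature centre — B: about -2, C: about -6, D: about +3. Region C is most negative.

C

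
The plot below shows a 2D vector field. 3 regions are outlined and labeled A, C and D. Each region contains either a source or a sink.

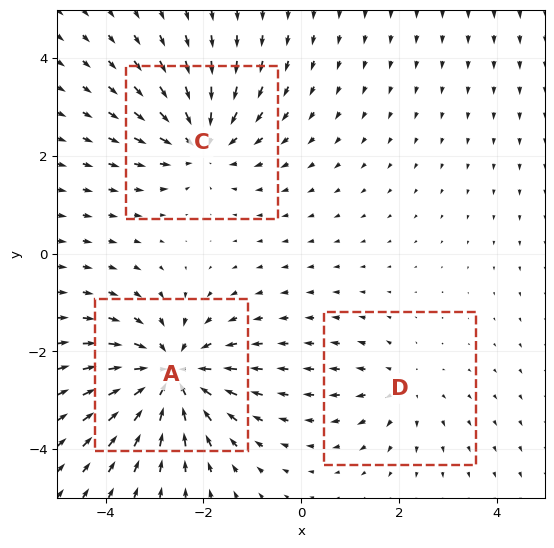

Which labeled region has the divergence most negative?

A

Divergence at each region's feature centre — A: about -5, C: about -3, D: about +2. Region A is most negative.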